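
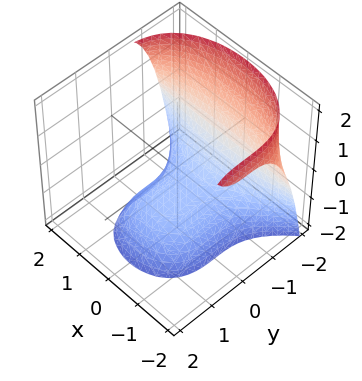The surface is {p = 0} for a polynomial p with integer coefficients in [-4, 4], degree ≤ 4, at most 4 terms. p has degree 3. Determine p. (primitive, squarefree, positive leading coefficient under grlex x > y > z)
1. deg p = 3. The shape is more complex than any degree-2 surface.
2. From the visible intercepts: one z-axis crossing is at z = -1; no x-intercept at any integer in the box.
3. Assembling these constraints gives the stated polynomial.

x^2*z - y^3 - 3*z - 3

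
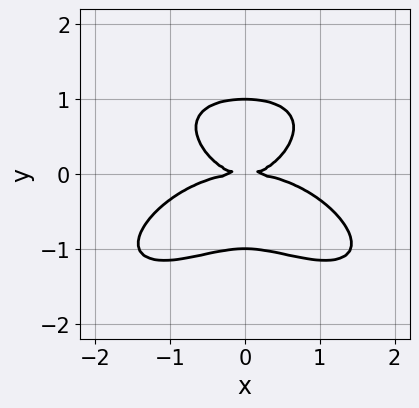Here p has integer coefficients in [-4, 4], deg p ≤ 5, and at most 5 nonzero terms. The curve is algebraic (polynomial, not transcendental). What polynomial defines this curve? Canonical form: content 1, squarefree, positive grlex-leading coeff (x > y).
First, deg p = 4. No degree-3 curve has this shape.
Then, symmetries: it's symmetric under x → −x, forcing even powers of x.
Then, checking where it meets the axes: among the integer gridlines, it crosses the y-axis at y ∈ {-1, 0, 1}; one x-axis crossing is at x = 0.
Finally, solving for integer coefficients yields p as stated.

x^4 + 3*y^4 + 2*x^2*y - 3*y^2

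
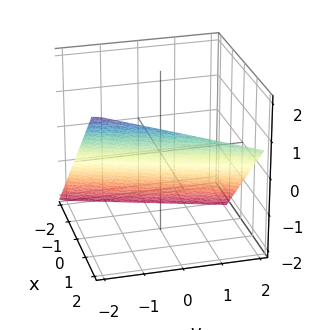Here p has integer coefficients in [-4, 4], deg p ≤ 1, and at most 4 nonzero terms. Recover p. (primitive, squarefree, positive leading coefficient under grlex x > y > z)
First, deg p = 1. Every cross-section is a straight line — this is a plane.
Next, against the integer gridlines: one y-axis crossing is at y = -2.
Finally, fitting integer coefficients to these (and the overall shape) gives p.

3*x - y - 3*z - 2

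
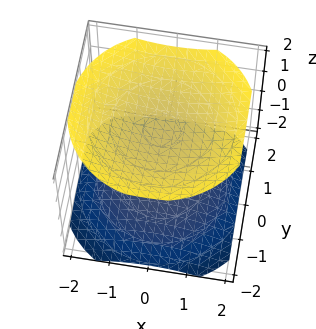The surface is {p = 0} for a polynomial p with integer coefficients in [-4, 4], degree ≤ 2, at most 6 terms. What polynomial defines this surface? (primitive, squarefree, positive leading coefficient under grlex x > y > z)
I count 2 distinct pieces. Treating them together as one polynomial.
Degree: two sheets facing apart; a quadric, so deg p = 2.
Symmetries: it's symmetric under z → −z, forcing even powers of z; the z-axis is an axis of rotation, so x and y enter only as x² + y².
From the axis intercepts and sections: it misses every integer gridline on the x-axis; the surface avoids every integer y-axis point in the box.
Together with the visible shape, these determine p as stated.

x^2 + y^2 - 2*z^2 + 3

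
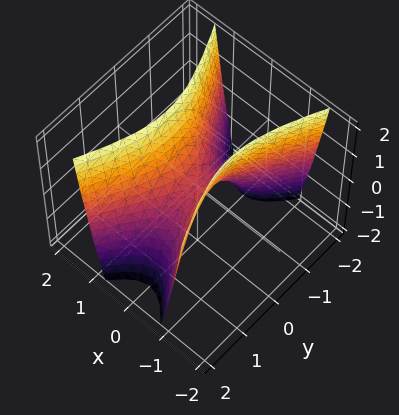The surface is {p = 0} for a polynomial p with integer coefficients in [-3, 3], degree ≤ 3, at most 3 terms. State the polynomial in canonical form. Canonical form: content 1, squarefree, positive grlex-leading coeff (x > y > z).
First, the degree is 2 — a saddle surface; a quadric.
Then, symmetries: it's symmetric under y → −y, forcing even powers of y; it's symmetric under x → −x, forcing even powers of x.
Then, reading off the gridlines: it meets the x-axis at x = 0 (among the integer gridlines); one y-axis crossing is at y = 0.
Finally, these observations pin down the coefficients.

3*x^2 - y^2 - z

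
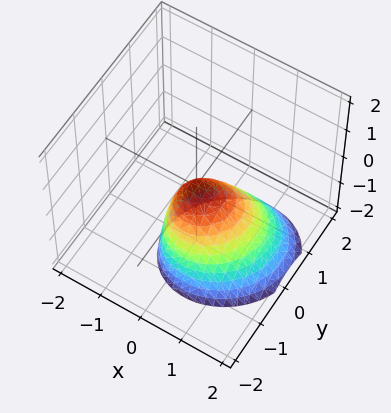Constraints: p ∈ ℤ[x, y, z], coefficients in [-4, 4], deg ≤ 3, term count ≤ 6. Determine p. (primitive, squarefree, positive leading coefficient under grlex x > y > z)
First, deg p = 2. The shape is more complex than any degree-1 surface.
Next, against the integer gridlines: one y-axis crossing is at y = 0; one z-axis crossing is at z = 0; it crosses the x-axis at the gridline x = 0.
Finally, the integer polynomial consistent with all of this is the stated p.

3*x^2 - x*y + 2*x*z + 3*y^2 + 2*z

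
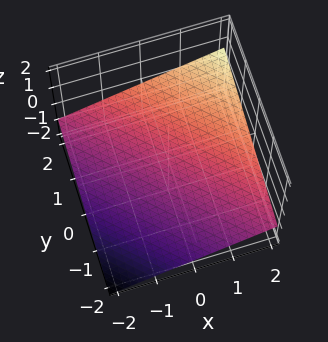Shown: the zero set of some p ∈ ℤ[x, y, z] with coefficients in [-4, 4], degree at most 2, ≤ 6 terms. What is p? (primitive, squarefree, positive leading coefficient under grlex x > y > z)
(a) deg p = 1. Every cross-section is a straight line — this is a plane.
(b) Reading off the gridlines: one y-axis crossing is at y = 2; it crosses the x-axis at the gridline x = 2.
(c) Solving for integer coefficients yields p as stated.

x + y - 3*z - 2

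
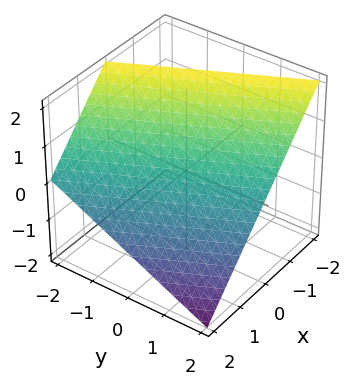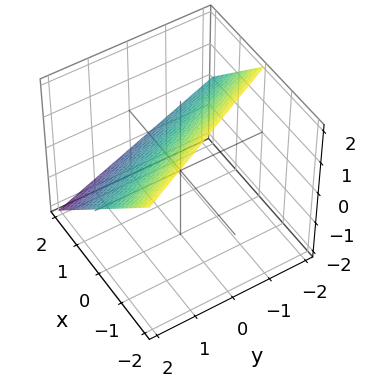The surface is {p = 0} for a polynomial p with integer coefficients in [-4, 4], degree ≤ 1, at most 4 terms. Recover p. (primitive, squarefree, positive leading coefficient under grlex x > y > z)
2*x + y + 2*z - 2

(a) The degree is 1 — the surface is flat (a plane).
(b) Reading off the gridlines: it crosses the x-axis at the gridline x = 1; it crosses the z-axis at the gridline z = 1; it crosses the y-axis at the gridline y = 2.
(c) Assembling these constraints gives the stated polynomial.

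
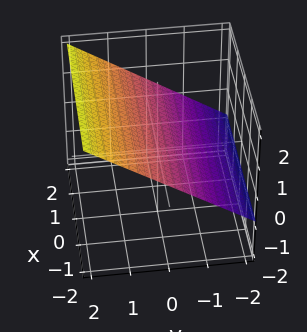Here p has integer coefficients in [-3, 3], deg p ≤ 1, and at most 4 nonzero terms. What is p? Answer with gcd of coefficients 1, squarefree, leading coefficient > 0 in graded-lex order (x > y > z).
2*y - 3*z + 2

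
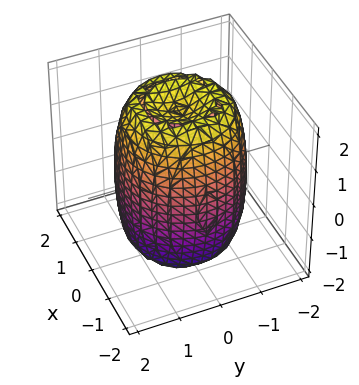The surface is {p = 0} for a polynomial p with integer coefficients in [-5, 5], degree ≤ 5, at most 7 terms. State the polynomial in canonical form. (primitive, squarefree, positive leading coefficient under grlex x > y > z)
First, degree: the shape is more complex than any degree-3 surface, so deg p = 4.
Then, symmetry: every cross-section ⟂ z is a circle, so x, y appear only via x² + y².
Next, reading off the gridlines: a circular section at z = -2 has radius between 0 and 1.
Finally, the integer polynomial consistent with all of this is the stated p.

2*x^4 + 4*x^2*y^2 + 2*y^4 - 3*x^2 - 3*y^2 + z^2 - 3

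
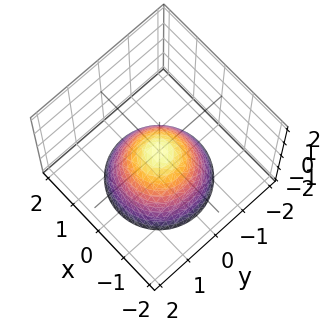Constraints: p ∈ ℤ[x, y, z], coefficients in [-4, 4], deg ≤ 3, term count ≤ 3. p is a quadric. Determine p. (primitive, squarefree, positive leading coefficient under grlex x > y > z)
x^2 + y^2 + z

(a) The degree is 2 — a single bowl opening along one axis; a quadric.
(b) Symmetries: every cross-section ⟂ z is a circle, so x, y appear only via x² + y².
(c) From the visible intercepts: it meets the y-axis at y = 0 (among the integer gridlines); a circular section at z = -2 has radius between 1 and 2.
(d) Together with the visible shape, these determine p as stated.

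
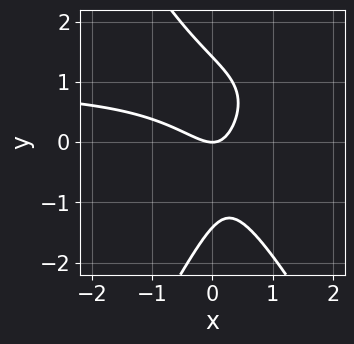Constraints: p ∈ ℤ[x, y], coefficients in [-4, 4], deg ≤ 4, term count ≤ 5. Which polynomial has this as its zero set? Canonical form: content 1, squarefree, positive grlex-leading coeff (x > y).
3*x^2*y - y^3 - 3*x^2 - 3*x*y + 2*y

1. deg p = 3. The shape is more complex than any degree-2 curve.
2. Observable constraints: it crosses the y-axis at the gridline y = 0; it crosses the x-axis at the gridline x = 0.
3. Matching integer coefficients to the picture gives p.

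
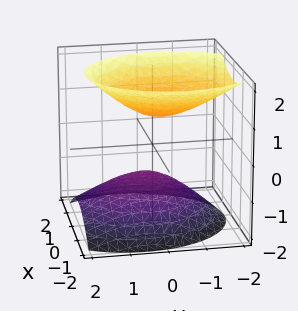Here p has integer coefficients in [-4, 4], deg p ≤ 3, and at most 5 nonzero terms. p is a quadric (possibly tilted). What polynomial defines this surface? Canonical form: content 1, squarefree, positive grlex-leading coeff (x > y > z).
(a) I count 2 distinct pieces.
(b) deg p = 2.
(c) Against the integer gridlines: no y-intercept at any integer in the box; it misses every integer gridline on the x-axis.
(d) Fitting integer coefficients to these (and the overall shape) gives p.

3*x^2 + 2*y^2 + y*z - 3*z^2 + 2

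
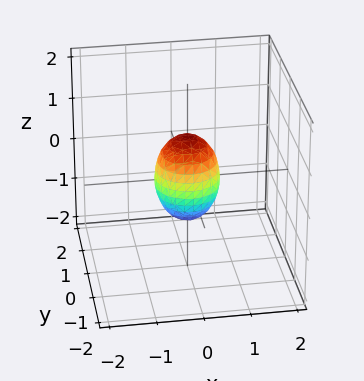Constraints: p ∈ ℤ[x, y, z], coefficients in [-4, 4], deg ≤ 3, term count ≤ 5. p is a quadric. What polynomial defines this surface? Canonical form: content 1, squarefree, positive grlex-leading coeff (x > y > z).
2*x^2 + 2*y^2 + z^2 - 1

(a) Degree: a closed, bounded, convex surface; a quadric, so deg p = 2.
(b) Symmetries: mirror symmetry z ↦ −z ⇒ only even powers of z; the z-axis is an axis of rotation, so x and y enter only as x² + y².
(c) From the axis intercepts and sections: the z-axis gridline crossings are at z ∈ {-1, 1}; a circular section at z = 0 has radius between 0 and 1.
(d) Putting this together gives p.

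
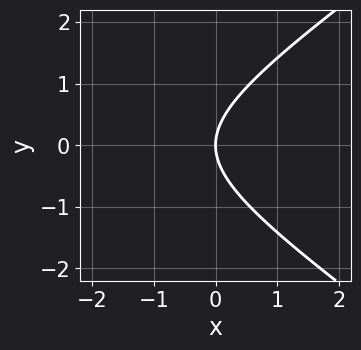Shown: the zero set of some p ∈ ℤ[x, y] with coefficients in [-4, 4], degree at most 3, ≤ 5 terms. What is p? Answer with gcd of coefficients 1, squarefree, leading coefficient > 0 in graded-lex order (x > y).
First, degree: a generic line meets the curve in up to 2 points, so deg p = 2.
Then, symmetries: the y ↦ −y reflection is a symmetry, so y appears only in even powers.
Then, reading off the gridlines: it crosses the x-axis at the gridline x = 0; it meets the y-axis at y = 0 (among the integer gridlines).
Finally, the integer polynomial consistent with all of this is the stated p.

x^2 - 2*y^2 + 3*x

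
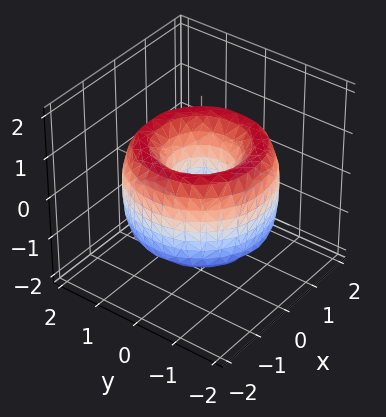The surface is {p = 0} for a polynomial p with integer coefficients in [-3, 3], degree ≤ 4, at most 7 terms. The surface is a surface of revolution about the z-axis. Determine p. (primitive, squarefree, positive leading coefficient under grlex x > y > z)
Degree: the shape is more complex than any degree-3 surface, so deg p = 4.
Symmetries: every cross-section ⟂ z is a circle, so x, y appear only via x² + y².
Reading off the gridlines: it misses every integer gridline on the z-axis; a circular section at z = -1 has radius exactly 1.
Fitting integer coefficients to these (and the overall shape) gives p.

x^4 + 2*x^2*y^2 + y^4 - 3*x^2 - 3*y^2 + z^2 + 1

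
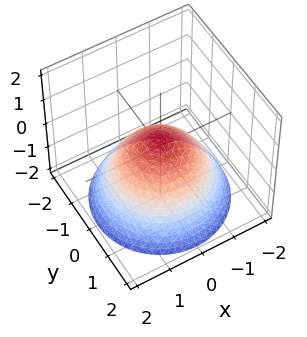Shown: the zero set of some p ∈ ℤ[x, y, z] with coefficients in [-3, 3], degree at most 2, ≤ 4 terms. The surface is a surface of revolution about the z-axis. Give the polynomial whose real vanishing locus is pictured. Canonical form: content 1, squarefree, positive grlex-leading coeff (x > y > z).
Degree: no degree-1 surface has this shape, so deg p = 2.
Symmetries: rotational symmetry about the z-axis ⇒ p depends on x, y only through x² + y².
From the visible intercepts: a circular section at z = -1 has radius between 1 and 2.
Putting this together gives p.

2*x^2 + 2*y^2 + 3*z - 1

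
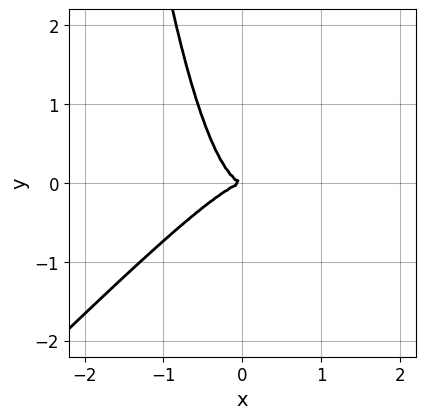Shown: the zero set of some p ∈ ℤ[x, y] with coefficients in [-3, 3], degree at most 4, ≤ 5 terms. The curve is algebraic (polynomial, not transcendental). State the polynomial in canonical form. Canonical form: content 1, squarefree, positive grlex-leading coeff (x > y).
2*x^3 - 2*x^2*y + y^2

1. deg p = 3. No degree-2 curve has this shape.
2. Observable constraints: one y-axis crossing is at y = 0; it crosses the x-axis at the gridline x = 0.
3. These observations pin down the coefficients.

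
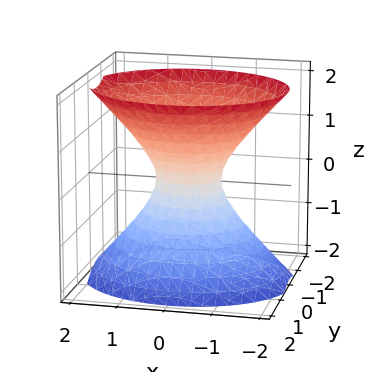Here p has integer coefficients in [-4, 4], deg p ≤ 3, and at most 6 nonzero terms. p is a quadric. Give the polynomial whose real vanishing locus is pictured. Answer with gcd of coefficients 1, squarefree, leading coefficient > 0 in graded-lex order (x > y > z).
2*x^2 + 3*y^2 - 2*z^2 - 1

First, degree: an hourglass — one-sheet hyperboloid; a quadric, so deg p = 2.
Then, symmetries: the z ↦ −z reflection is a symmetry, so z appears only in even powers; mirror symmetry x ↦ −x ⇒ only even powers of x; the y ↦ −y reflection is a symmetry, so y appears only in even powers.
Then, reading off the gridlines: no z-intercept at any integer in the box.
Finally, assembling these constraints gives the stated polynomial.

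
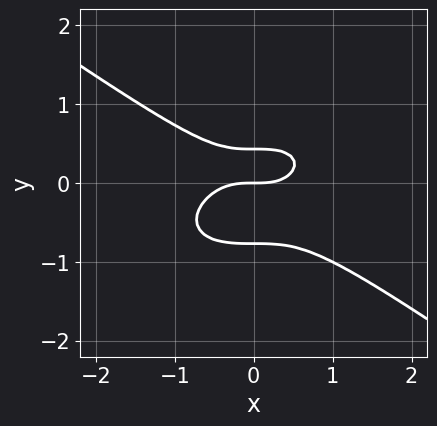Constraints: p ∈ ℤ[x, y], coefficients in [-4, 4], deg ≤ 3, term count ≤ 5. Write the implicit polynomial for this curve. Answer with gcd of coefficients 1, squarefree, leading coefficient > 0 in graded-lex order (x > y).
x^3 + 3*y^3 + y^2 - y

First, the degree is 3 — the shape is more complex than any degree-2 curve.
Then, checking where it meets the axes: one x-axis crossing is at x = 0; it meets the y-axis at y = 0 (among the integer gridlines).
Finally, matching integer coefficients to the picture gives p.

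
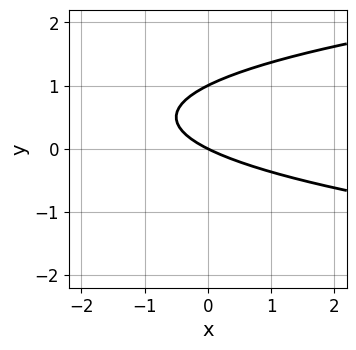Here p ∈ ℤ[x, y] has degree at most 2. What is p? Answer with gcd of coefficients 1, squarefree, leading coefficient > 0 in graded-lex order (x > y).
(a) The degree is 2 — the shape is more complex than any degree-1 curve.
(b) Checking where it meets the axes: the y-axis gridline crossings are at y ∈ {0, 1}; it meets the x-axis at x = 0 (among the integer gridlines).
(c) The integer polynomial consistent with all of this is the stated p.

2*y^2 - x - 2*y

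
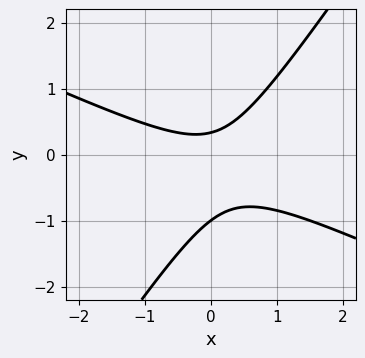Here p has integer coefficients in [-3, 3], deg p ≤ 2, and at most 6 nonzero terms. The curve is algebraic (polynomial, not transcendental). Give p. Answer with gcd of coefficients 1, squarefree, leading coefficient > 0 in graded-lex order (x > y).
2*x^2 + 3*x*y - 3*y^2 - 2*y + 1

(a) deg p = 2. The shape is more complex than any degree-1 curve.
(b) Against the integer gridlines: one y-axis crossing is at y = -1; no x-intercept at any integer in the box.
(c) Putting this together gives p.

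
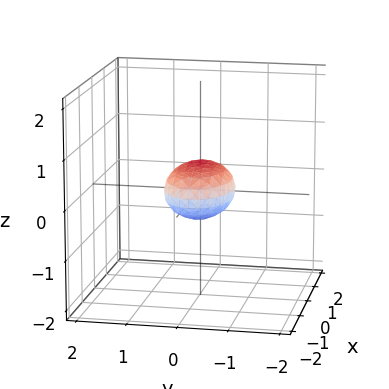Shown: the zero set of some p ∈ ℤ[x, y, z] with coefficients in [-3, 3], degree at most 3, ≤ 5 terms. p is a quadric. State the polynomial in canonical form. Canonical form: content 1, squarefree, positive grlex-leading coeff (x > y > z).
x^2 + 2*y^2 + 3*z^2 - 1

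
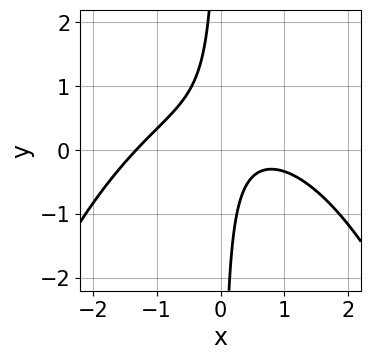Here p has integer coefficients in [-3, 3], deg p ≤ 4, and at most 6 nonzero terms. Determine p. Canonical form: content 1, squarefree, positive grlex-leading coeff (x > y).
x^3 + 3*x*y - x + 1

First, deg p = 3. The shape is more complex than any degree-2 curve.
Next, from the visible intercepts: no y-intercept at any integer in the box.
Finally, these observations pin down the coefficients.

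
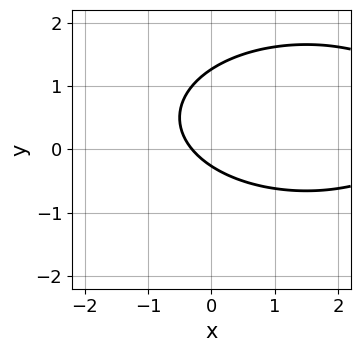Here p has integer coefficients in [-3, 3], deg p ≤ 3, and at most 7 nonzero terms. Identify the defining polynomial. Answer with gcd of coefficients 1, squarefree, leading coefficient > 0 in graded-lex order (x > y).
First, deg p = 2. No degree-1 curve has this shape.
Finally, solving for integer coefficients yields p as stated.

x^2 + 3*y^2 - 3*x - 3*y - 1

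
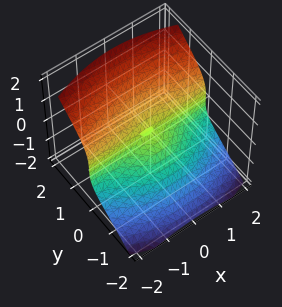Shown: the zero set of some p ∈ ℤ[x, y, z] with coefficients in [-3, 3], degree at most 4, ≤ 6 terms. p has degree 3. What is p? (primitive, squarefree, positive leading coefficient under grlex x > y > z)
Degree: the shape is more complex than any degree-2 surface, so deg p = 3.
Observable constraints: it meets the y-axis at y = 0 (among the integer gridlines); it meets the z-axis at z = 0 (among the integer gridlines); every point of the x-axis in the box is on the surface.
Fitting integer coefficients to these (and the overall shape) gives p.

2*x^2*y + 3*y^3 - 3*z^3 + 2*y*z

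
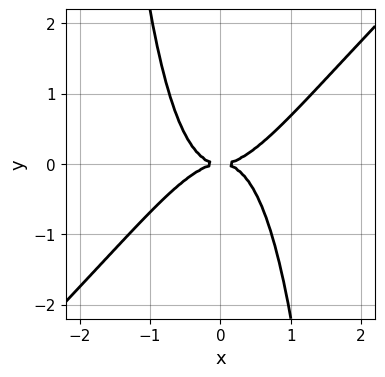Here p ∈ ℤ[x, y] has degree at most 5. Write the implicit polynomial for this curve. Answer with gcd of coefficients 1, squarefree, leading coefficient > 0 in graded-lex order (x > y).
1. deg p = 4. No degree-3 curve has this shape.
2. Against the integer gridlines: it meets the x-axis at x = 0 (among the integer gridlines); it meets the y-axis at y = 0 (among the integer gridlines).
3. Matching integer coefficients to the picture gives p.

3*x^4 - 3*x^3*y - 2*y^2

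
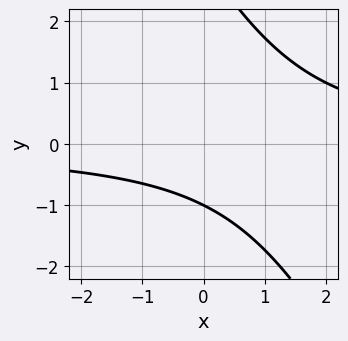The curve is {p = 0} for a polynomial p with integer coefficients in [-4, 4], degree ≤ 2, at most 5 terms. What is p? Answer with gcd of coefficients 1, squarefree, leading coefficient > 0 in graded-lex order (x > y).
Degree: a generic line meets the curve in up to 2 points, so deg p = 2.
Against the integer gridlines: the curve avoids every integer x-axis point in the box; it meets the y-axis at y = -1 (among the integer gridlines).
Matching integer coefficients to the picture gives p.

2*x*y + y^2 - 2*y - 3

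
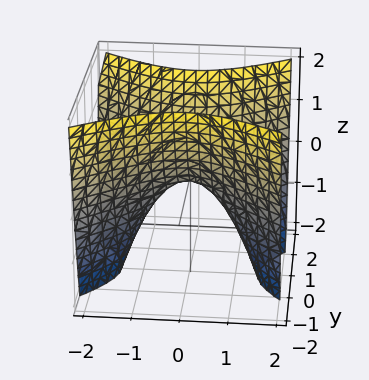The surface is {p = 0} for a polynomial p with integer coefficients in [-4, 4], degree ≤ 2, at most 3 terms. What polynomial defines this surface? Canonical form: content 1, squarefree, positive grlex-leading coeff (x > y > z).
2*x^2 - 3*y^2 + 2*z

Degree: a hyperbolic paraboloid; a quadric, so deg p = 2.
Symmetries: it's symmetric under x → −x, forcing even powers of x; mirror symmetry y ↦ −y ⇒ only even powers of y.
From the visible intercepts: one z-axis crossing is at z = 0; it meets the x-axis at x = 0 (among the integer gridlines); one y-axis crossing is at y = 0.
These observations pin down the coefficients.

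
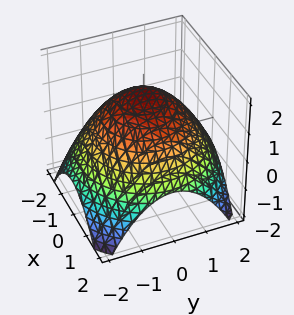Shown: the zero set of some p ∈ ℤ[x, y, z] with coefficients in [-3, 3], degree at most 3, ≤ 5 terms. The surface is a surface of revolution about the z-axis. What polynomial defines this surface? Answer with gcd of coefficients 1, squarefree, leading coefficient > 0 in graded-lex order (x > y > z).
x^2 + y^2 + 2*z - 3

deg p = 2. The shape is more complex than any degree-1 surface.
Symmetries: the surface is invariant under rotation about z: p = q(x² + y², z).
Observable constraints: a circular section at z = 0 has radius between 1 and 2.
Solving for integer coefficients yields p as stated.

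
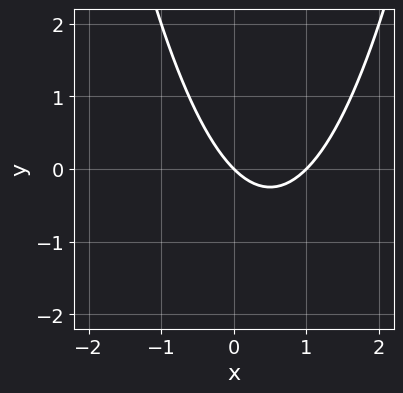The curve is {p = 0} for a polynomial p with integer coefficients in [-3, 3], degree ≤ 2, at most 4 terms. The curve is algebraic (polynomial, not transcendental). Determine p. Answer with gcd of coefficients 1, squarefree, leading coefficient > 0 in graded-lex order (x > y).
x^2 - x - y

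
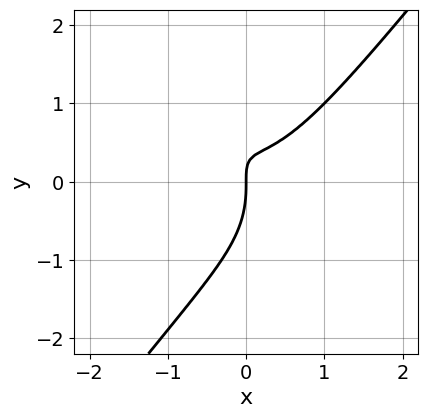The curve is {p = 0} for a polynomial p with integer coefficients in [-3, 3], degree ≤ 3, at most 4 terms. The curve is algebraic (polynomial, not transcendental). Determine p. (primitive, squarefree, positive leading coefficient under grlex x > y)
2*x^3 - y^3 - 2*x*y + x

The degree is 3 — no degree-2 curve has this shape.
Reading off the gridlines: it meets the y-axis at y = 0 (among the integer gridlines); it crosses the x-axis at the gridline x = 0.
Solving for integer coefficients yields p as stated.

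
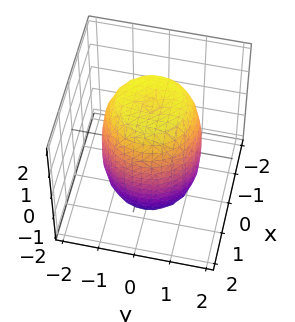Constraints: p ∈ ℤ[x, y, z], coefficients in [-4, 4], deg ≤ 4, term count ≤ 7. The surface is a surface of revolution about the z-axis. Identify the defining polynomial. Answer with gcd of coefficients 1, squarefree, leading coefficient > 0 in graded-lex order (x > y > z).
2*x^4 + 4*x^2*y^2 + 2*y^4 - 2*x^2 - 2*y^2 + z^2 - 3

(a) Degree: a generic line meets the surface in up to 4 points, so deg p = 4.
(b) Symmetry: the z-axis is an axis of rotation, so x and y enter only as x² + y².
(c) From the axis intercepts and sections: a circular section at z = 1 has radius between 1 and 2.
(d) Matching integer coefficients to the picture gives p.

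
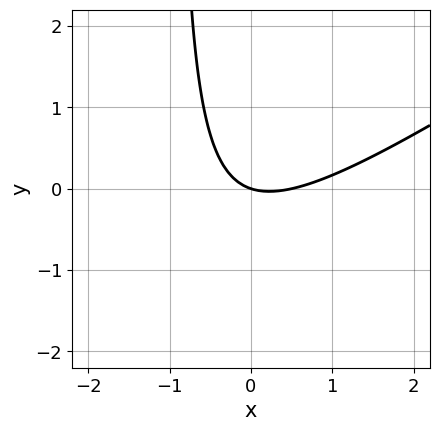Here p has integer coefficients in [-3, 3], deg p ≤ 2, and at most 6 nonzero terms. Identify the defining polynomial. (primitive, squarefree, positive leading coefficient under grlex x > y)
2*x^2 - 3*x*y - x - 3*y

1. deg p = 2. The shape is more complex than any degree-1 curve.
2. From the visible intercepts: it meets the y-axis at y = 0 (among the integer gridlines); one x-axis crossing is at x = 0.
3. Solving for integer coefficients yields p as stated.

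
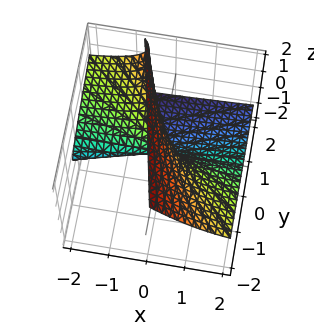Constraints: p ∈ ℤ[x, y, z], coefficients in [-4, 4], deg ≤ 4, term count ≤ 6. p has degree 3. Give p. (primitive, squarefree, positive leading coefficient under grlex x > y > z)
1. Degree: a generic line meets the surface in up to 3 points, so deg p = 3.
2. From the axis intercepts and sections: one y-axis crossing is at y = 0; every point of the x-axis in the box is on the surface; one z-axis crossing is at z = 0.
3. Together with the visible shape, these determine p as stated.

2*x*z^2 + 2*z^3 + 3*x*z - 3*z^2 + 3*y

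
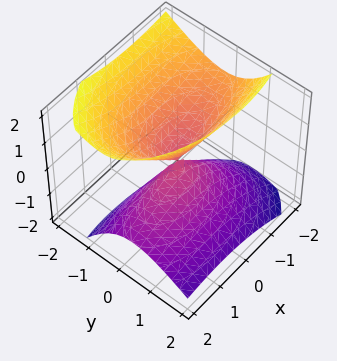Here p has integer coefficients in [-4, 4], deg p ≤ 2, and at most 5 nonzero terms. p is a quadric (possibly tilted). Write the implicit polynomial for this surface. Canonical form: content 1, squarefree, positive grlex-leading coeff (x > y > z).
x^2 + x*z + 3*y^2 + 2*y*z - 2*z^2

(a) I count 2 distinct pieces. Treating them together as one polynomial.
(b) The degree is 2 — the shape is more complex than any degree-1 surface.
(c) From the axis intercepts and sections: it crosses the z-axis at the gridline z = 0; one y-axis crossing is at y = 0.
(d) The integer polynomial consistent with all of this is the stated p.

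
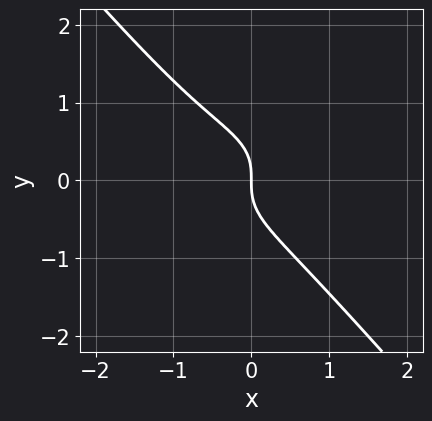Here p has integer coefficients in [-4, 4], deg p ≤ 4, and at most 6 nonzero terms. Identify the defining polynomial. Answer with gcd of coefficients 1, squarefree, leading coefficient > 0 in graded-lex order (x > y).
2*x^3 + 2*x*y^2 + 3*y^3 + x^2 + 2*x

First, the degree is 3 — a generic line meets the curve in up to 3 points.
Next, from the axis intercepts and sections: one x-axis crossing is at x = 0; one y-axis crossing is at y = 0.
Finally, solving for integer coefficients yields p as stated.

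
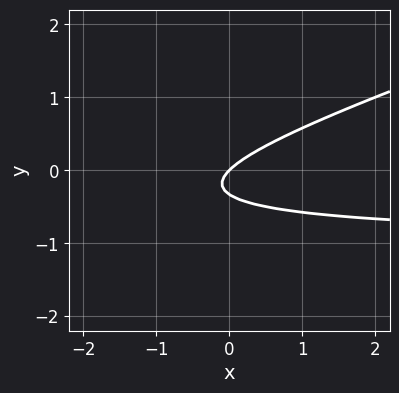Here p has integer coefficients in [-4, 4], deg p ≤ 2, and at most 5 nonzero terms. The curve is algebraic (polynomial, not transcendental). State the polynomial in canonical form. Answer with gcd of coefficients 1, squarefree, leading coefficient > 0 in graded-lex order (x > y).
x*y - 3*y^2 + x - y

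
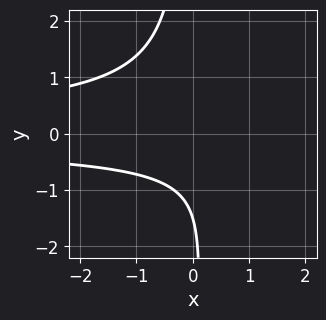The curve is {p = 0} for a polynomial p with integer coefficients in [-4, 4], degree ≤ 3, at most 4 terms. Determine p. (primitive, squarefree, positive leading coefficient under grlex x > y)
3*x*y^2 + 2*y + 3

Degree: a generic line meets the curve in up to 3 points, so deg p = 3.
Against the integer gridlines: the curve avoids every integer x-axis point in the box.
Assembling these constraints gives the stated polynomial.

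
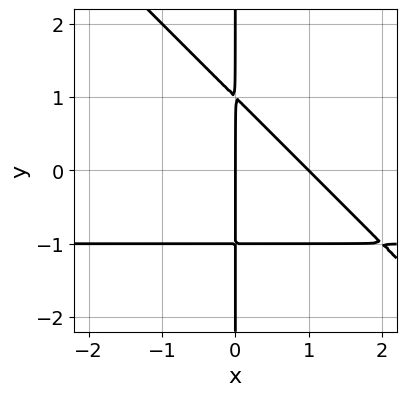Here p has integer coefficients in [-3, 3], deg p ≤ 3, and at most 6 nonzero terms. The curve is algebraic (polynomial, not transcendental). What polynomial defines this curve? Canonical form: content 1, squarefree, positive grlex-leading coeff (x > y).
(a) deg p = 3. No degree-2 curve has this shape.
(b) Reading off the gridlines: the visible y-axis segment lies entirely on the curve; the x-axis gridline crossings are at x ∈ {0, 1}.
(c) The integer polynomial consistent with all of this is the stated p.

x^2*y + x*y^2 + x^2 - x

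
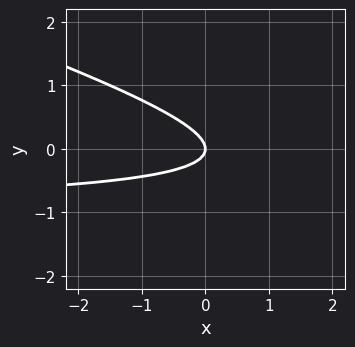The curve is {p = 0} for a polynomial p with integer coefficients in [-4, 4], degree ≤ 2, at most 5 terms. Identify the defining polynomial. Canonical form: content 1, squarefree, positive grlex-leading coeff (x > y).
The degree is 2 — a generic line meets the curve in up to 2 points.
Against the integer gridlines: one y-axis crossing is at y = 0; one x-axis crossing is at x = 0.
Fitting integer coefficients to these (and the overall shape) gives p.

x*y + 3*y^2 + x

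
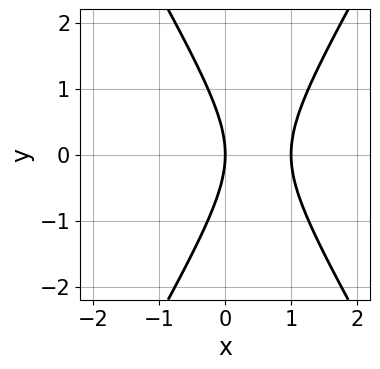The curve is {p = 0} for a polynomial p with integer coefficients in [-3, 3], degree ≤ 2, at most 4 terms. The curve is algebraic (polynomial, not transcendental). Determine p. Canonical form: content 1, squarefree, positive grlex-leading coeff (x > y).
3*x^2 - y^2 - 3*x

1. deg p = 2.
2. Symmetries: it's symmetric under y → −y, forcing even powers of y.
3. Observable constraints: among the integer gridlines, it crosses the x-axis at x ∈ {0, 1}; one y-axis crossing is at y = 0.
4. Assembling these constraints gives the stated polynomial.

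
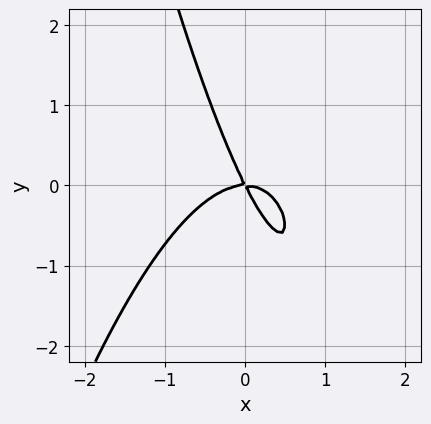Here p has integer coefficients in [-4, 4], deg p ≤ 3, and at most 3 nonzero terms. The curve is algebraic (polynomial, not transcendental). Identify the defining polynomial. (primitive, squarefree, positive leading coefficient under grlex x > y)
2*x^3 + 2*x*y + y^2

First, degree: no degree-2 curve has this shape, so deg p = 3.
Next, reading off the gridlines: one y-axis crossing is at y = 0; one x-axis crossing is at x = 0.
Finally, assembling these constraints gives the stated polynomial.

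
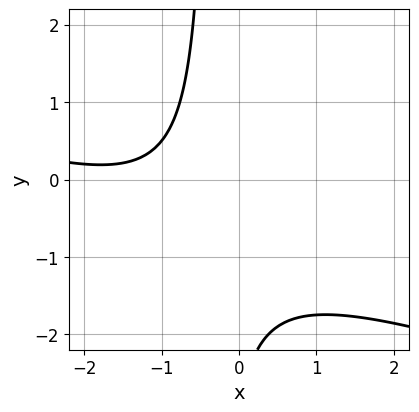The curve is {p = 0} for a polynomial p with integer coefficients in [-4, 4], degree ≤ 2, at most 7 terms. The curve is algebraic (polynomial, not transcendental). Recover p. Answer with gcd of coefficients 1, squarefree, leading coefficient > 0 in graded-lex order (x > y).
x^2 + 3*x*y + 3*x + y + 3

1. Degree: no degree-1 curve has this shape, so deg p = 2.
2. From the axis intercepts and sections: it misses every integer gridline on the y-axis; it misses every integer gridline on the x-axis.
3. Matching integer coefficients to the picture gives p.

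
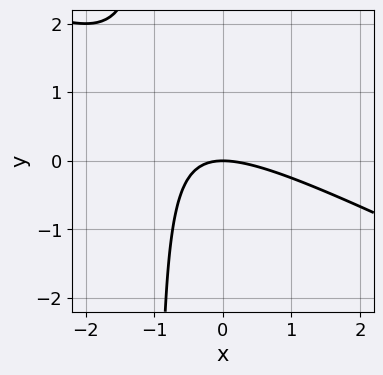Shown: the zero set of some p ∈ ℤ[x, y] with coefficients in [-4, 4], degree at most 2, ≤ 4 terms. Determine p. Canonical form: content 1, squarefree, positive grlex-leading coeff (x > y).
1. The degree is 2 — no degree-1 curve has this shape.
2. From the visible intercepts: it crosses the x-axis at the gridline x = 0; it crosses the y-axis at the gridline y = 0.
3. Matching integer coefficients to the picture gives p.

x^2 + 2*x*y + 2*y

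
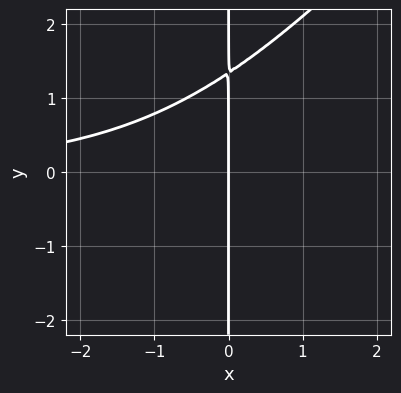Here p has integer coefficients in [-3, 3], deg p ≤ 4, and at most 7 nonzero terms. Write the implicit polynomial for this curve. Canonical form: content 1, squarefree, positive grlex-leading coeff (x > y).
x^3*y - 3*x^2*y^2 + 2*x*y^3 - x*y^2 - 3*x

deg p = 4. No degree-3 curve has this shape.
From the visible intercepts: one x-axis crossing is at x = 0; the visible y-axis segment lies entirely on the curve.
These observations pin down the coefficients.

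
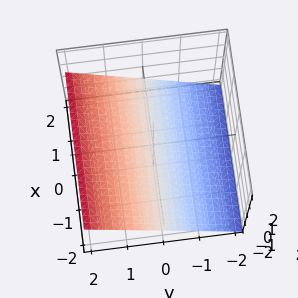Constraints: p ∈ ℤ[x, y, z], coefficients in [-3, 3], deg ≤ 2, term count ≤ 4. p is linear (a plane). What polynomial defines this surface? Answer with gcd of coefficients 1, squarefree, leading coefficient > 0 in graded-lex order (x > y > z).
2*y - 3*z - 2

1. deg p = 1. The surface is flat (a plane).
2. From the axis intercepts and sections: no x-intercept at any integer in the box; it meets the y-axis at y = 1 (among the integer gridlines).
3. Solving for integer coefficients yields p as stated.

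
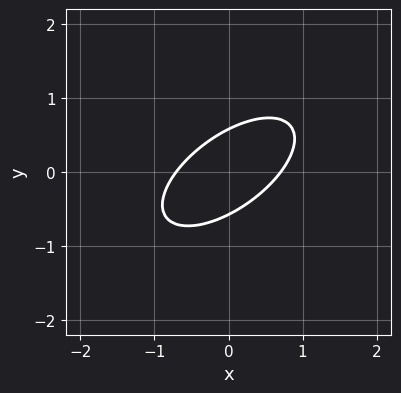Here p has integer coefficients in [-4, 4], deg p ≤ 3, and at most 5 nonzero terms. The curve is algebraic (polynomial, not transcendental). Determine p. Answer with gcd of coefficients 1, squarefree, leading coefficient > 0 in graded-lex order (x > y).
First, degree: the shape is more complex than any degree-1 curve, so deg p = 2.
Finally, the integer polynomial consistent with all of this is the stated p.

2*x^2 - 3*x*y + 3*y^2 - 1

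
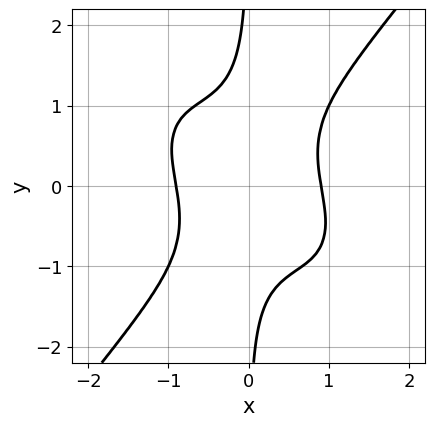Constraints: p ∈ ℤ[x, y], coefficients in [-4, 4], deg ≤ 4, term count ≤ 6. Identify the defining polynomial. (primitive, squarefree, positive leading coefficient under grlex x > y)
3*x^4 + 2*x^3*y - 3*x*y^3 - 2

Degree: no degree-3 curve has this shape, so deg p = 4.
Reading off the gridlines: the curve avoids every integer y-axis point in the box.
Assembling these constraints gives the stated polynomial.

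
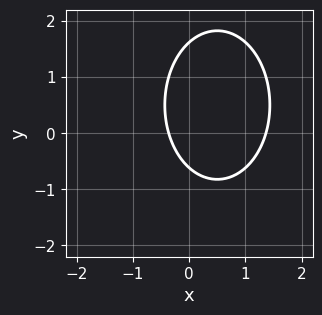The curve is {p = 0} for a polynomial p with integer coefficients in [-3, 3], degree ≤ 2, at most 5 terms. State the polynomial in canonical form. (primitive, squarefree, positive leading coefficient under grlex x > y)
(a) deg p = 2. No degree-1 curve has this shape.
(b) Putting this together gives p.

2*x^2 + y^2 - 2*x - y - 1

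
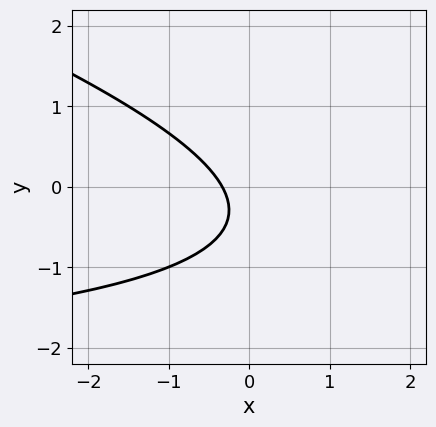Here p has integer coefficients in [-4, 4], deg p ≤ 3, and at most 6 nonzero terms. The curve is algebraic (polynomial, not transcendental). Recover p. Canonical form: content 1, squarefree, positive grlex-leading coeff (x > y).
x*y + 3*y^2 + 3*x + 2*y + 1

deg p = 2. A generic line meets the curve in up to 2 points.
Reading off the gridlines: no y-intercept at any integer in the box.
The integer polynomial consistent with all of this is the stated p.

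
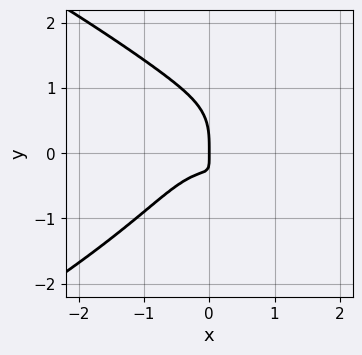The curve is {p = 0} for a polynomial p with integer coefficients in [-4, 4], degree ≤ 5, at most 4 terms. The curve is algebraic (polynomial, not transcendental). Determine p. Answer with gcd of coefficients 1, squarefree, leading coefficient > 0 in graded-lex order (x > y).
2*y^4 + 3*x^3 + 3*x*y + x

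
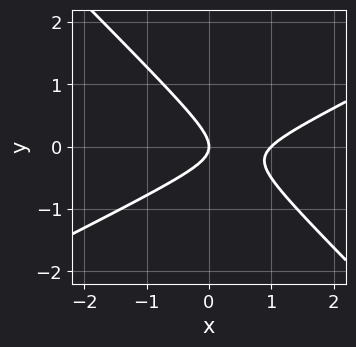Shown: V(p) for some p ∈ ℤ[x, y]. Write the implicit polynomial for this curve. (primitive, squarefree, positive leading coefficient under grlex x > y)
x^2 - x*y - 2*y^2 - x

First, deg p = 2. No degree-1 curve has this shape.
Next, checking where it meets the axes: it meets the y-axis at y = 0 (among the integer gridlines); among the integer gridlines, it crosses the x-axis at x ∈ {0, 1}.
Finally, assembling these constraints gives the stated polynomial.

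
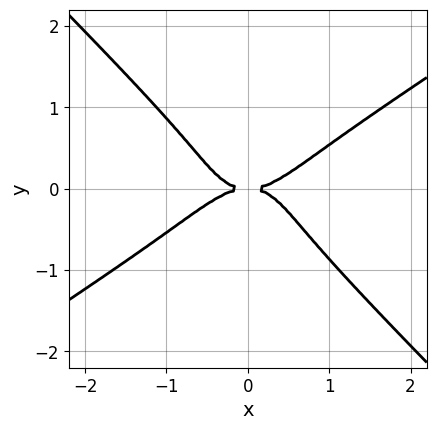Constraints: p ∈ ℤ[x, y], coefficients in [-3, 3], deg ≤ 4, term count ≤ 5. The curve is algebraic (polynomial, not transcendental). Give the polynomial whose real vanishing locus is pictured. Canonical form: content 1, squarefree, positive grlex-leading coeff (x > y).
x^4 - x^3*y - 2*y^4 - y^2

(a) The degree is 4 — no degree-3 curve has this shape.
(b) From the visible intercepts: one y-axis crossing is at y = 0; it crosses the x-axis at the gridline x = 0.
(c) The integer polynomial consistent with all of this is the stated p.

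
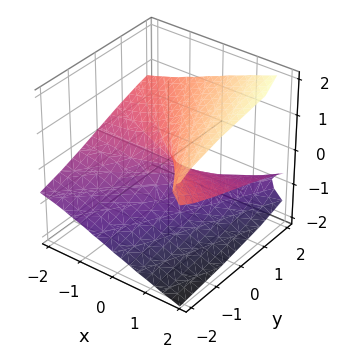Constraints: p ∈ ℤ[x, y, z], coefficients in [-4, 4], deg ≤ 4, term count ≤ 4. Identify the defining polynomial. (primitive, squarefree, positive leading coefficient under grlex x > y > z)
First, degree: a generic line meets the surface in up to 3 points, so deg p = 3.
Next, against the integer gridlines: the visible x-axis segment lies entirely on the surface; it meets the z-axis at z = 0 (among the integer gridlines).
Finally, matching integer coefficients to the picture gives p.

2*z^3 - 3*x*z - 2*y - z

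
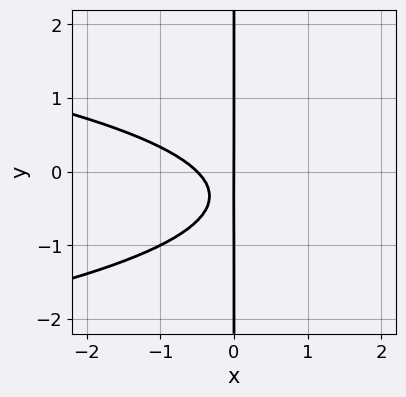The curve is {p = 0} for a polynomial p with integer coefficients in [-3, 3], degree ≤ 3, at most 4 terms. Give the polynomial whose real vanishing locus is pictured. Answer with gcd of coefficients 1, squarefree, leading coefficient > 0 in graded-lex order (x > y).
First, the degree is 3 — no degree-2 curve has this shape.
Next, from the axis intercepts and sections: every point of the y-axis in the box is on the curve; it crosses the x-axis at the gridline x = 0.
Finally, matching integer coefficients to the picture gives p.

3*x*y^2 + 2*x^2 + 2*x*y + x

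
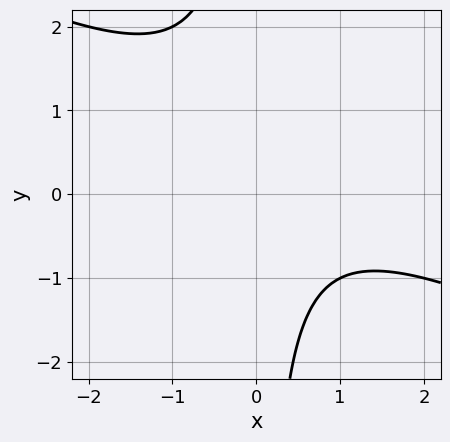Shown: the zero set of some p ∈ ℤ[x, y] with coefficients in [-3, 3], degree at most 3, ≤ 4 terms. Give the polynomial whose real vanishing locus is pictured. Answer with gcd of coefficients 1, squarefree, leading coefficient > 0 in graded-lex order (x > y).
x^2 + 2*x*y - x + 2

(a) Degree: the shape is more complex than any degree-1 curve, so deg p = 2.
(b) From the axis intercepts and sections: it misses every integer gridline on the y-axis; no x-intercept at any integer in the box.
(c) Together with the visible shape, these determine p as stated.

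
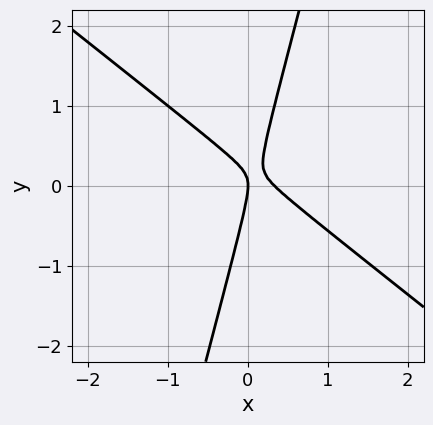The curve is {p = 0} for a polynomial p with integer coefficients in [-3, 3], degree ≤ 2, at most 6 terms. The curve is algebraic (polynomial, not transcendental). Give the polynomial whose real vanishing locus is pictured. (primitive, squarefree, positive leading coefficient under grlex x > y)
deg p = 2.
Observable constraints: it crosses the x-axis at the gridline x = 0; it meets the y-axis at y = 0 (among the integer gridlines).
Matching integer coefficients to the picture gives p.

3*x^2 + 3*x*y - y^2 - x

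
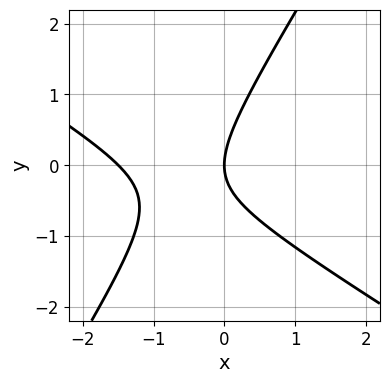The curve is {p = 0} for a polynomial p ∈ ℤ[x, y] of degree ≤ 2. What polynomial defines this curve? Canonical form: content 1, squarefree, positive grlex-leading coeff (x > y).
1. The degree is 2 — the shape is more complex than any degree-1 curve.
2. Reading off the gridlines: it meets the y-axis at y = 0 (among the integer gridlines); one x-axis crossing is at x = 0.
3. Together with the visible shape, these determine p as stated.

2*x^2 + 2*x*y - 2*y^2 + 3*x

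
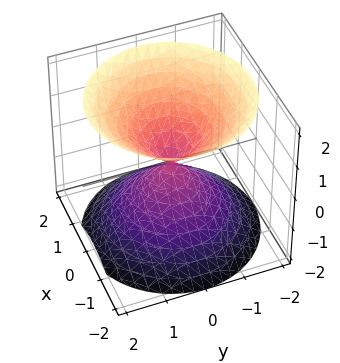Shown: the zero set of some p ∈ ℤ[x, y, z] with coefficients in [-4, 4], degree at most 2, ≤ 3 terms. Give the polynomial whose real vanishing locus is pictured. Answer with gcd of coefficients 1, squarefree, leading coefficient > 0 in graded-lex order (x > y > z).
x^2 + y^2 - z^2

(a) The picture has 2 separate pieces.
(b) deg p = 2.
(c) Symmetries: the surface is invariant under rotation about z: p = q(x² + y², z); it's symmetric under z → −z, forcing even powers of z.
(d) Against the integer gridlines: a circular section at z = 1 has radius exactly 1; it meets the y-axis at y = 0 (among the integer gridlines).
(e) Assembling these constraints gives the stated polynomial.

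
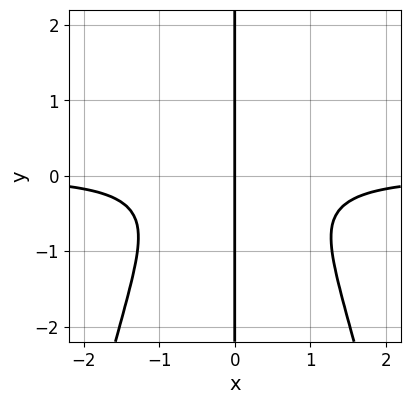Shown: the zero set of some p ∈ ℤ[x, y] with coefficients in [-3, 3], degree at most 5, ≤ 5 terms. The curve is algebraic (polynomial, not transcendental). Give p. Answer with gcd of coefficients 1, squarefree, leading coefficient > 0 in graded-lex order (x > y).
First, deg p = 4. The shape is more complex than any degree-3 curve.
Next, from the visible intercepts: the visible y-axis segment lies entirely on the curve; it meets the x-axis at x = 0 (among the integer gridlines).
Finally, matching integer coefficients to the picture gives p.

3*x^3*y + 3*x*y^2 + 2*x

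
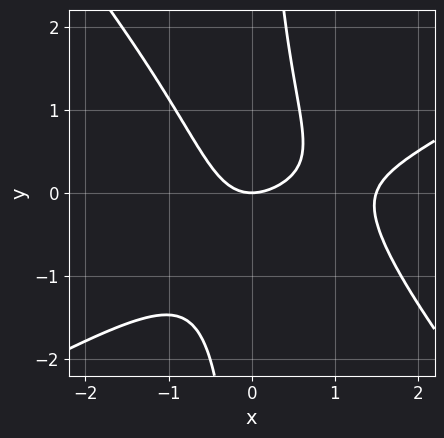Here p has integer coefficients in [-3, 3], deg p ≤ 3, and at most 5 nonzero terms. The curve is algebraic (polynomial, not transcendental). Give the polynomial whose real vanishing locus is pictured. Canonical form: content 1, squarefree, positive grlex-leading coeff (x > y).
2*x^3 - 2*x^2*y - 3*x*y^2 - 3*x^2 + 3*y

First, deg p = 3.
Next, observable constraints: it meets the y-axis at y = 0 (among the integer gridlines); it meets the x-axis at x = 0 (among the integer gridlines).
Finally, matching integer coefficients to the picture gives p.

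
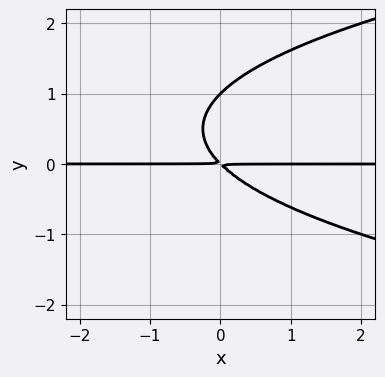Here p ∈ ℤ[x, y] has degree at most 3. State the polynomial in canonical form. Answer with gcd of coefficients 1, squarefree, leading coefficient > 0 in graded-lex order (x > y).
y^3 - x*y - y^2

deg p = 3.
From the axis intercepts and sections: the visible x-axis segment lies entirely on the curve; one y-axis crossing is at y = 1.
The integer polynomial consistent with all of this is the stated p.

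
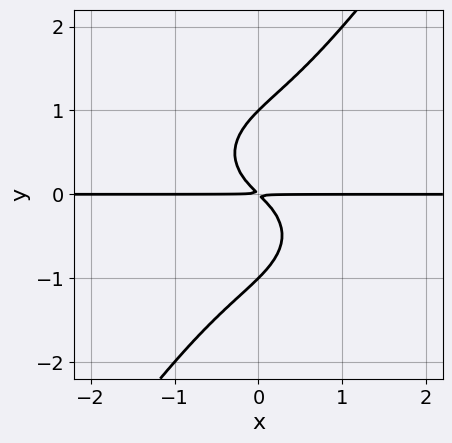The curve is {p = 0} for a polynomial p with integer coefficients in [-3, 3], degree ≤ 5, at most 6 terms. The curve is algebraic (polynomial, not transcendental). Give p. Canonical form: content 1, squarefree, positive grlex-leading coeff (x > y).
(a) deg p = 4. No degree-3 curve has this shape.
(b) Checking where it meets the axes: the visible x-axis segment lies entirely on the curve; among the integer gridlines, it crosses the y-axis at y ∈ {-1, 1}.
(c) Putting this together gives p.

x^3*y + x*y^3 - y^4 + x*y + y^2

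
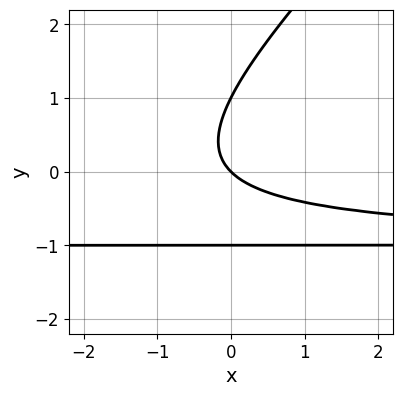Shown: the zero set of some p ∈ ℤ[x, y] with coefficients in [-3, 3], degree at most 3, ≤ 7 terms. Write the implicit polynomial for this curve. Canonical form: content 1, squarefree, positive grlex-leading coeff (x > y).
First, deg p = 3. The shape is more complex than any degree-2 curve.
Then, observable constraints: among the integer gridlines, it crosses the y-axis at y ∈ {-1, 0, 1}; it meets the x-axis at x = 0 (among the integer gridlines).
Finally, these observations pin down the coefficients.

x*y^2 - y^3 + 2*x*y + x + y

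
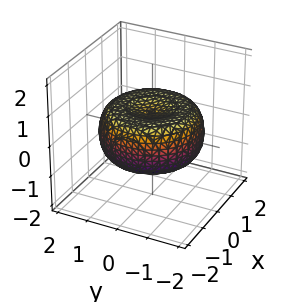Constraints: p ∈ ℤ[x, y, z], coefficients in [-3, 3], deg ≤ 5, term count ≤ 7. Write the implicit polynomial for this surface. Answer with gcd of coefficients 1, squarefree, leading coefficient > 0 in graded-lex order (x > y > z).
1. deg p = 4. No degree-3 surface has this shape.
2. Symmetry: every cross-section ⟂ z is a circle, so x, y appear only via x² + y².
3. Against the integer gridlines: a circular section at z = 0 has radius between 1 and 2.
4. These observations pin down the coefficients.

x^4 + 2*x^2*y^2 + y^4 - 2*x^2 - 2*y^2 + 3*z^2 - 1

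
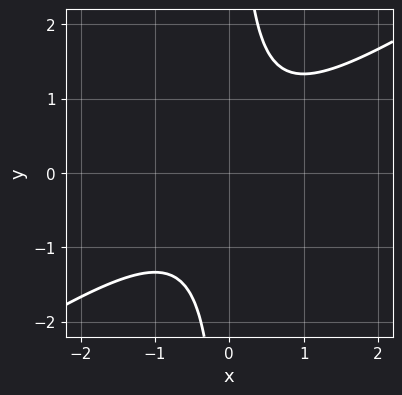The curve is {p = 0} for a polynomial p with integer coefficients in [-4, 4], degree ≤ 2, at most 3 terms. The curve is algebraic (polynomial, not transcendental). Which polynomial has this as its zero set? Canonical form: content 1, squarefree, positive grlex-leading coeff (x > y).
2*x^2 - 3*x*y + 2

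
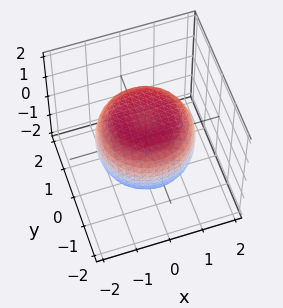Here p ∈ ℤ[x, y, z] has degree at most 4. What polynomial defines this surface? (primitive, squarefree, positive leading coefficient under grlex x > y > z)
x^4 + 2*x^2*y^2 + y^4 - x^2 - y^2 + 2*z^2 - 2

Degree: the shape is more complex than any degree-3 surface, so deg p = 4.
Symmetries: rotational symmetry about the z-axis ⇒ p depends on x, y only through x² + y².
From the visible intercepts: a circular section at z = 0 has radius between 1 and 2; among the integer gridlines, it crosses the z-axis at z ∈ {-1, 1}.
Matching integer coefficients to the picture gives p.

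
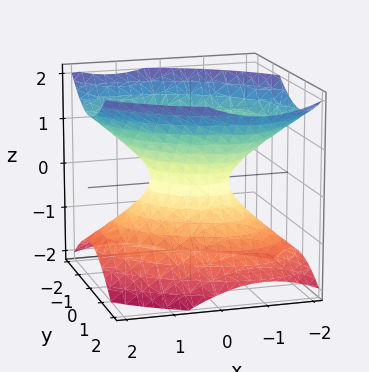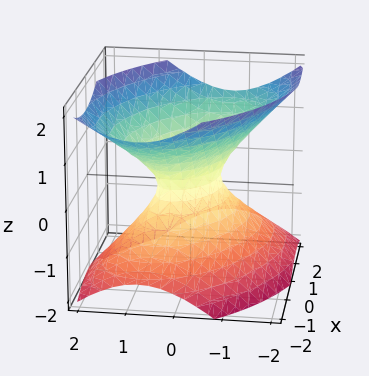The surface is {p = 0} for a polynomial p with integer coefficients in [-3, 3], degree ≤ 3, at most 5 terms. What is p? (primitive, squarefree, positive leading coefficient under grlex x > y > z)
1. Degree: the shape is more complex than any degree-1 surface, so deg p = 2.
2. Against the integer gridlines: it misses every integer gridline on the z-axis.
3. Matching integer coefficients to the picture gives p.

2*x^2 + 2*x*y + 3*y^2 - 3*z^2 - 1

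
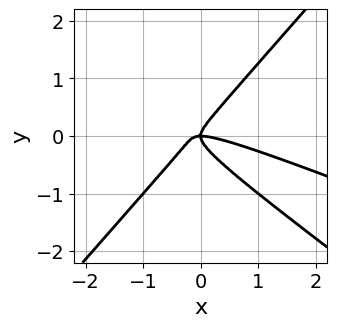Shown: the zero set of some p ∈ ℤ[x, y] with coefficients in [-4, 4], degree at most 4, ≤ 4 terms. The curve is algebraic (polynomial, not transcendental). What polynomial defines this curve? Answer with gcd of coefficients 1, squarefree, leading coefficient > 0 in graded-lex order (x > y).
x^3 + 3*x^2*y - 3*y^3 + x*y

1. Degree: the shape is more complex than any degree-2 curve, so deg p = 3.
2. Reading off the gridlines: it meets the y-axis at y = 0 (among the integer gridlines); one x-axis crossing is at x = 0.
3. These observations pin down the coefficients.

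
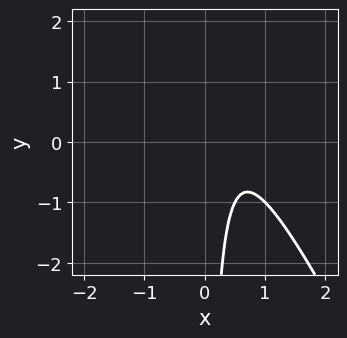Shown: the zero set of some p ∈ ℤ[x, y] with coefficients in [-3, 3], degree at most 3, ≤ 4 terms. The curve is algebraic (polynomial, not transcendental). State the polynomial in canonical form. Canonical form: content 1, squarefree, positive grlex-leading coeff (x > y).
The degree is 2 — the shape is more complex than any degree-1 curve.
Observable constraints: the curve avoids every integer x-axis point in the box; no y-intercept at any integer in the box.
These observations pin down the coefficients.

2*x^2 + x*y - 2*x + 1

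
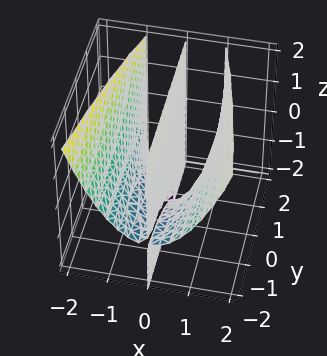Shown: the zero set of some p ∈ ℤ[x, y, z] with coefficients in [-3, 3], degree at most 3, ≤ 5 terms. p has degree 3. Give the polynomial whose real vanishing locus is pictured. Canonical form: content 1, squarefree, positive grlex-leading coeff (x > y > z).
3*x^3 + x*y*z - 2*x*z - 3*x

I count 2 distinct pieces.
The degree is 3 — no degree-2 surface has this shape.
Observable constraints: every point of the z-axis in the box is on the surface; among the integer gridlines, it crosses the x-axis at x ∈ {-1, 0, 1}.
Matching integer coefficients to the picture gives p.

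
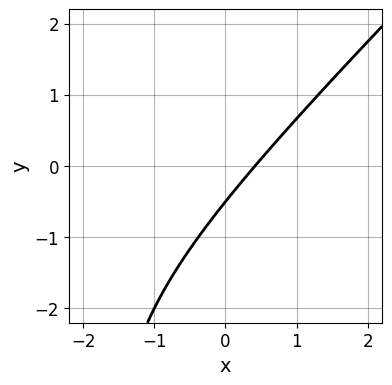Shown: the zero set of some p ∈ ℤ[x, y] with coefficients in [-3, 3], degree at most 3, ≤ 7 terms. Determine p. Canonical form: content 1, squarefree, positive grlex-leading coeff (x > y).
(a) The degree is 2 — no degree-1 curve has this shape.
(b) Matching integer coefficients to the picture gives p.

x^2 - x*y + 2*x - 2*y - 1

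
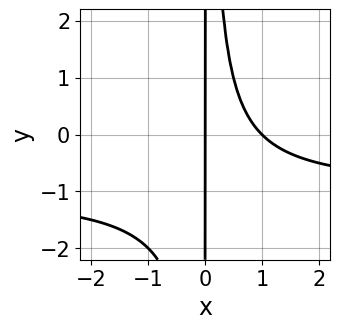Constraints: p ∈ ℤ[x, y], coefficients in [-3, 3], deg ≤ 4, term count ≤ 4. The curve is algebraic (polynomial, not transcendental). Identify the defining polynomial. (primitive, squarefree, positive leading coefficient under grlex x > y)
The degree is 3 — no degree-2 curve has this shape.
Observable constraints: among the integer gridlines, it crosses the x-axis at x ∈ {0, 1}; the visible y-axis segment lies entirely on the curve.
These observations pin down the coefficients.

x^2*y + x^2 - x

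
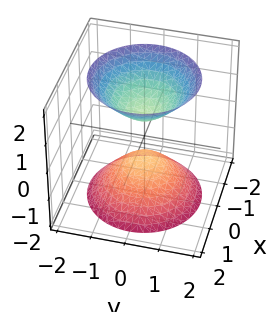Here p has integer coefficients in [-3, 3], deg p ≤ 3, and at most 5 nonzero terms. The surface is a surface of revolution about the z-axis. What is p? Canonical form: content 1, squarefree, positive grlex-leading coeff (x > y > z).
I count 2 distinct pieces.
Degree: no degree-1 surface has this shape, so deg p = 2.
Symmetries: rotational symmetry about the z-axis ⇒ p depends on x, y only through x² + y².
Against the integer gridlines: it misses every integer gridline on the x-axis; a circular section at z = -2 has radius between 1 and 2.
Assembling these constraints gives the stated polynomial.

3*x^2 + 3*y^2 - 2*z^2 + 1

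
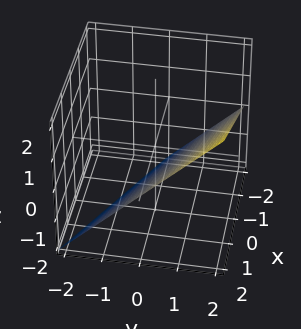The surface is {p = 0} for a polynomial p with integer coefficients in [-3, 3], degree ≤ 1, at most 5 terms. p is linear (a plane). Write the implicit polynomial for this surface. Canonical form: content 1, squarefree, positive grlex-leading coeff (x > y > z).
1. deg p = 1. Every cross-section is a straight line — this is a plane.
2. From the axis intercepts and sections: it meets the y-axis at y = 1 (among the integer gridlines); it meets the z-axis at z = -1 (among the integer gridlines); one x-axis crossing is at x = 2.
3. Fitting integer coefficients to these (and the overall shape) gives p.

x + 2*y - 2*z - 2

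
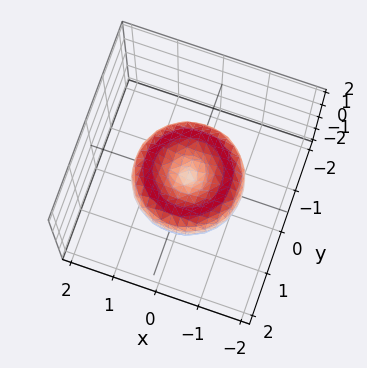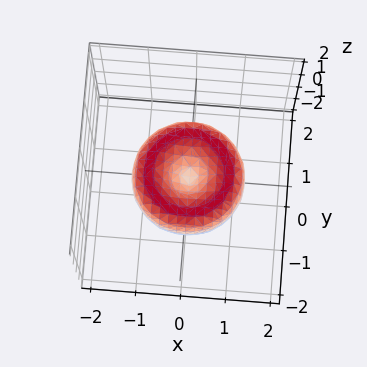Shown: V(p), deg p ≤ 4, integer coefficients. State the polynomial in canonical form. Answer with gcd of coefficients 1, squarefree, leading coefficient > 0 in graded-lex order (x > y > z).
deg p = 4.
Symmetries: rotational symmetry about the z-axis ⇒ p depends on x, y only through x² + y².
From the visible intercepts: one z-axis crossing is at z = 0; it crosses the y-axis at the gridline y = 0.
Solving for integer coefficients yields p as stated.

2*x^4 + 4*x^2*y^2 + 2*y^4 - 3*x^2 - 3*y^2 + 3*z^2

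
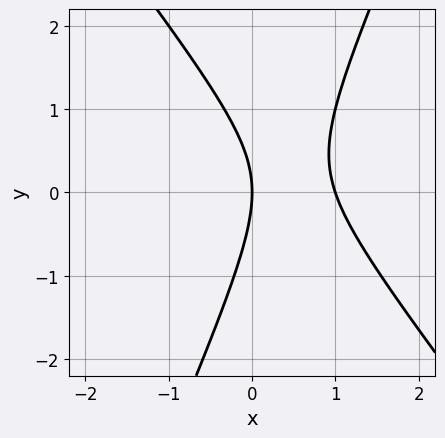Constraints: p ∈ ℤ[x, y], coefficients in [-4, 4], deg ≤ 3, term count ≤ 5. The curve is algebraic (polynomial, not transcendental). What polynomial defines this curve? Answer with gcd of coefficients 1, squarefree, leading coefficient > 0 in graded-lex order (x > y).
The degree is 2 — no degree-1 curve has this shape.
Reading off the gridlines: one y-axis crossing is at y = 0; the x-axis gridline crossings are at x ∈ {0, 1}.
Putting this together gives p.

3*x^2 + x*y - y^2 - 3*x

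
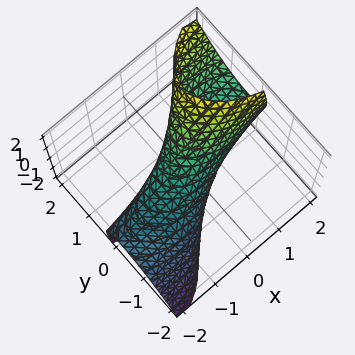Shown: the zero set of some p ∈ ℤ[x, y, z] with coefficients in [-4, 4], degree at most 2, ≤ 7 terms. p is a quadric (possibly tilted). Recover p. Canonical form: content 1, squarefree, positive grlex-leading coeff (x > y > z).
x^2 - 3*x*z + 3*y^2 - 3*y*z + 2*z^2 - 1

(a) The degree is 2 — no degree-1 surface has this shape.
(b) Observable constraints: the x-axis gridline crossings are at x ∈ {-1, 1}.
(c) Matching integer coefficients to the picture gives p.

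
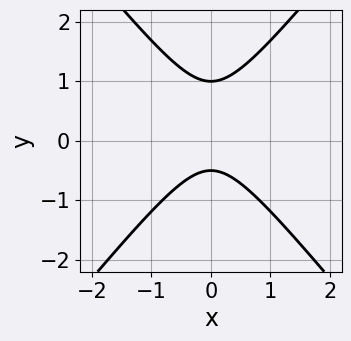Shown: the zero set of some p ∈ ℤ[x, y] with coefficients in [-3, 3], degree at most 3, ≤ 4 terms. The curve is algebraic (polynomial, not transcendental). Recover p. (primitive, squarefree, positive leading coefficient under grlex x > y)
1. deg p = 2. A generic line meets the curve in up to 2 points.
2. Symmetries: mirror symmetry x ↦ −x ⇒ only even powers of x.
3. Observable constraints: it meets the y-axis at y = 1 (among the integer gridlines); the curve avoids every integer x-axis point in the box.
4. The integer polynomial consistent with all of this is the stated p.

3*x^2 - 2*y^2 + y + 1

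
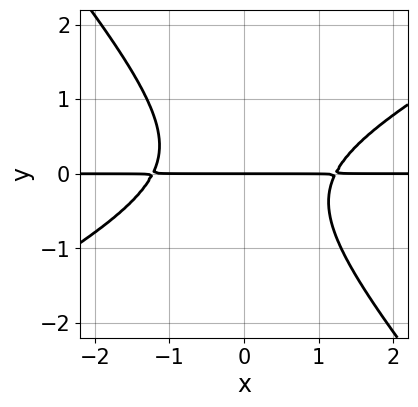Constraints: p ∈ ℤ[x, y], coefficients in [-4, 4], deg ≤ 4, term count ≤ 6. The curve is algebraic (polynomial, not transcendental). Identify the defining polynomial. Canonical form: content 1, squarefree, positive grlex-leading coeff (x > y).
2*x^2*y - 2*x*y^2 - 3*y^3 - 3*y

1. The degree is 3 — a generic line meets the curve in up to 3 points.
2. From the axis intercepts and sections: every point of the x-axis in the box is on the curve; it meets the y-axis at y = 0 (among the integer gridlines).
3. Solving for integer coefficients yields p as stated.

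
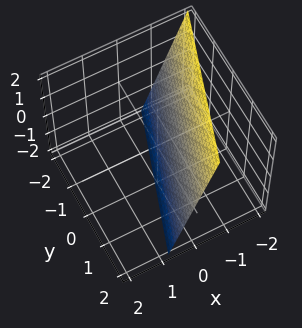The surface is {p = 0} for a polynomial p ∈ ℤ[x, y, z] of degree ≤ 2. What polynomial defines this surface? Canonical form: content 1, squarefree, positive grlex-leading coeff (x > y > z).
(a) Degree: every cross-section is a straight line — this is a plane, so deg p = 1.
(b) From the axis intercepts and sections: it crosses the y-axis at the gridline y = 2; one z-axis crossing is at z = -2.
(c) Fitting integer coefficients to these (and the overall shape) gives p.

3*x - y + z + 2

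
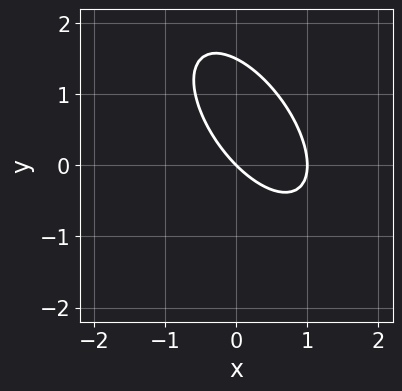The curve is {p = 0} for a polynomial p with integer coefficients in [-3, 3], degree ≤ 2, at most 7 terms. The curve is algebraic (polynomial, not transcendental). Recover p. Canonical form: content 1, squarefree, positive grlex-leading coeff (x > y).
The degree is 2 — no degree-1 curve has this shape.
From the visible intercepts: it meets the y-axis at y = 0 (among the integer gridlines); among the integer gridlines, it crosses the x-axis at x ∈ {0, 1}.
The integer polynomial consistent with all of this is the stated p.

3*x^2 + 3*x*y + 2*y^2 - 3*x - 3*y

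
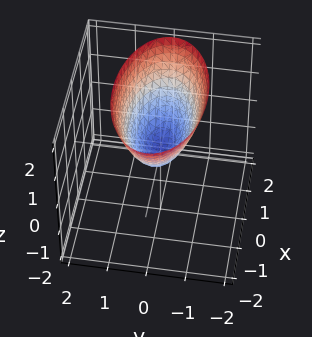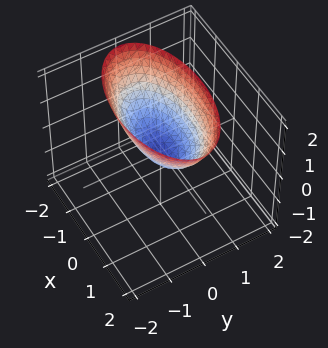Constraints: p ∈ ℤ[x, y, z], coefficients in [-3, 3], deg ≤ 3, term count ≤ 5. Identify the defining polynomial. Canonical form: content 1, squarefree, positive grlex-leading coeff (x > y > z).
x^2 + 3*y^2 - 2*z

(a) deg p = 2.
(b) Symmetries: it's symmetric under y → −y, forcing even powers of y; the x ↦ −x reflection is a symmetry, so x appears only in even powers.
(c) From the visible intercepts: one x-axis crossing is at x = 0; one z-axis crossing is at z = 0; it crosses the y-axis at the gridline y = 0.
(d) Matching integer coefficients to the picture gives p.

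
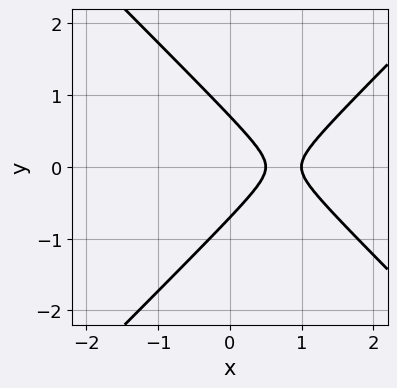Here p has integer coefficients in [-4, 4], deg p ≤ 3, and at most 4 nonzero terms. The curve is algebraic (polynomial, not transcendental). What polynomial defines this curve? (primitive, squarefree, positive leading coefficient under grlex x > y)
2*x^2 - 2*y^2 - 3*x + 1

(a) deg p = 2. No degree-1 curve has this shape.
(b) Symmetries: it's symmetric under y → −y, forcing even powers of y.
(c) Observable constraints: it crosses the x-axis at the gridline x = 1.
(d) Fitting integer coefficients to these (and the overall shape) gives p.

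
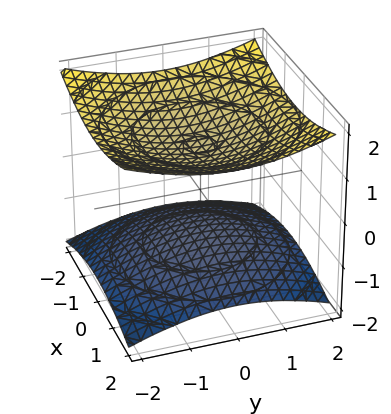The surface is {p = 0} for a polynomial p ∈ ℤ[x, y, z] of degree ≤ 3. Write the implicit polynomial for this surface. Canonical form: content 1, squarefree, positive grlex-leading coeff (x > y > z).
1. The picture has 2 separate pieces. They look like related sheets of one shape, so recover p as a whole.
2. deg p = 2. Two sheets facing apart; a quadric.
3. Symmetries: the z ↦ −z reflection is a symmetry, so z appears only in even powers; rotational symmetry about the z-axis ⇒ p depends on x, y only through x² + y².
4. Against the integer gridlines: it misses every integer gridline on the y-axis; the surface avoids every integer x-axis point in the box; the z-axis gridline crossings are at z ∈ {-1, 1}.
5. Assembling these constraints gives the stated polynomial.

x^2 + y^2 - 3*z^2 + 3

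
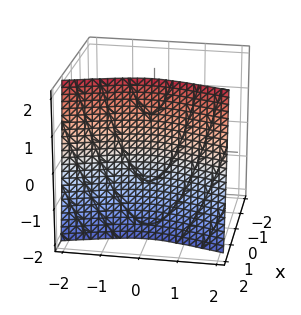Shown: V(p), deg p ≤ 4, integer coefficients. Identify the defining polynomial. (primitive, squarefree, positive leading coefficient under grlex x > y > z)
1. Degree: no degree-2 surface has this shape, so deg p = 3.
2. From the axis intercepts and sections: it misses every integer gridline on the z-axis; it misses every integer gridline on the y-axis.
3. Assembling these constraints gives the stated polynomial.

3*x^3 + x^2*z - y^2 - 1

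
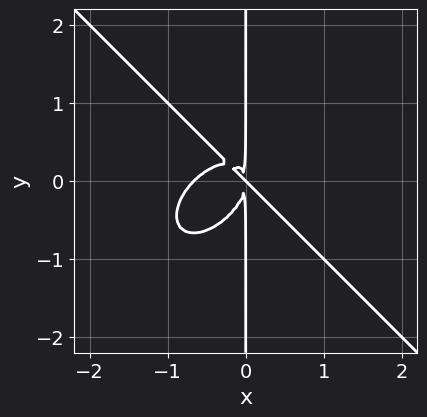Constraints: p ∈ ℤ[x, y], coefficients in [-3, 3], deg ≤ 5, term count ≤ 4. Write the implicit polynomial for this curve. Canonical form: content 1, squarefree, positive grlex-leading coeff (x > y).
3*x^4 + 3*x*y^3 + 2*x^3 + 2*x^2*y

The degree is 4 — the shape is more complex than any degree-3 curve.
Observable constraints: it meets the x-axis at x = 0 (among the integer gridlines); every point of the y-axis in the box is on the curve.
These observations pin down the coefficients.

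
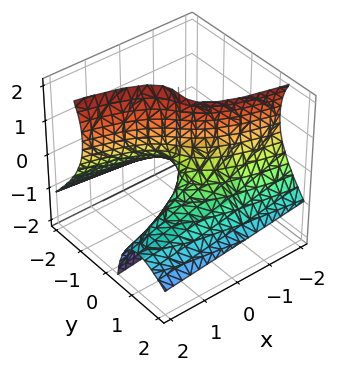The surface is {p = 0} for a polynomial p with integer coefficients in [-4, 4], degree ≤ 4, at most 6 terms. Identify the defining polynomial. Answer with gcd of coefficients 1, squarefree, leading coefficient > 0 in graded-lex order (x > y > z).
y^3 - y*z^2 + 2*y*z + x

deg p = 3. A generic line meets the surface in up to 3 points.
Observable constraints: every point of the z-axis in the box is on the surface; one x-axis crossing is at x = 0; one y-axis crossing is at y = 0.
Fitting integer coefficients to these (and the overall shape) gives p.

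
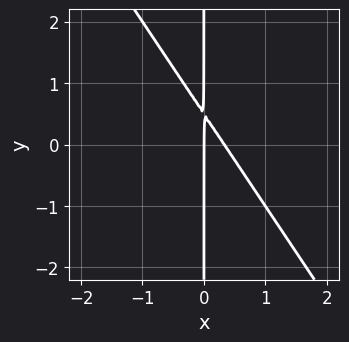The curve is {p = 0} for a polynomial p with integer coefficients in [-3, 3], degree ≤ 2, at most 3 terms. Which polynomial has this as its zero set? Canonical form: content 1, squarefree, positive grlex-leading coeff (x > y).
3*x^2 + 2*x*y - x

1. deg p = 2.
2. Against the integer gridlines: every point of the y-axis in the box is on the curve; one x-axis crossing is at x = 0.
3. Assembling these constraints gives the stated polynomial.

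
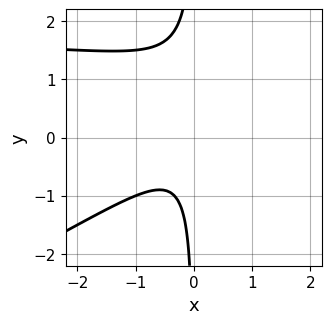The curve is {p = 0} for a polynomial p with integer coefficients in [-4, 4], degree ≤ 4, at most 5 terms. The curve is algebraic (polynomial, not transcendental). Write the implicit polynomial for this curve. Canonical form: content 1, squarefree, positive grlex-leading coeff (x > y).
x^2*y - 2*x*y^2 - 2*x^2 + 2*x*y - 1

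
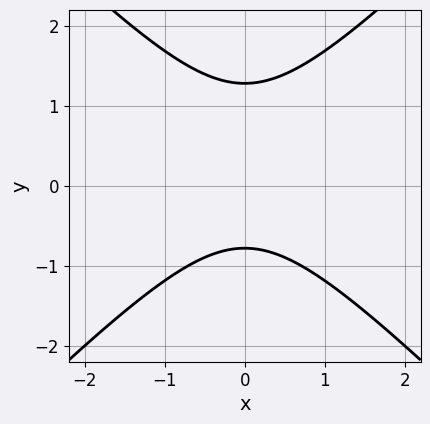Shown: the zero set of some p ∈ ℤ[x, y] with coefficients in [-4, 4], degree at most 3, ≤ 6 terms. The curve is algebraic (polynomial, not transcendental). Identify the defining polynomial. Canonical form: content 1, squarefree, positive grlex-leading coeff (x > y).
2*x^2 - 2*y^2 + y + 2

Degree: the shape is more complex than any degree-1 curve, so deg p = 2.
Symmetries: mirror symmetry x ↦ −x ⇒ only even powers of x.
From the axis intercepts and sections: it misses every integer gridline on the x-axis.
Assembling these constraints gives the stated polynomial.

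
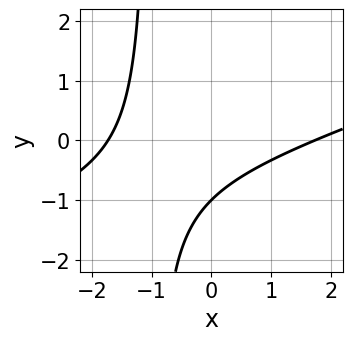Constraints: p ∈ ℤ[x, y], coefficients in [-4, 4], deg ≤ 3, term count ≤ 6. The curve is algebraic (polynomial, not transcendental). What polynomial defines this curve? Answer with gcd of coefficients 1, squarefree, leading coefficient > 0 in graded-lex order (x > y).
deg p = 2.
Against the integer gridlines: it crosses the y-axis at the gridline y = -1.
Matching integer coefficients to the picture gives p.

x^2 - 3*x*y - 3*y - 3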